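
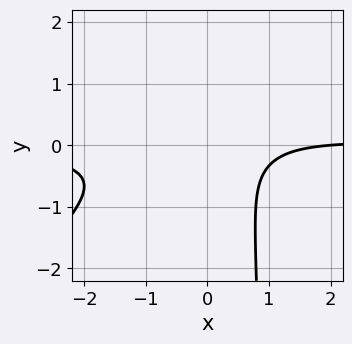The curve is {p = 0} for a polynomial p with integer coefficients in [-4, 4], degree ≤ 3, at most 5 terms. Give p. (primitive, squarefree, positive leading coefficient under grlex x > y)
3*x^2*y - 3*x*y^2 + 3*y^2 - x + 2

1. deg p = 3. The shape is more complex than any degree-2 curve.
2. Against the integer gridlines: it misses every integer gridline on the y-axis; it meets the x-axis at x = 2 (among the integer gridlines).
3. These observations pin down the coefficients.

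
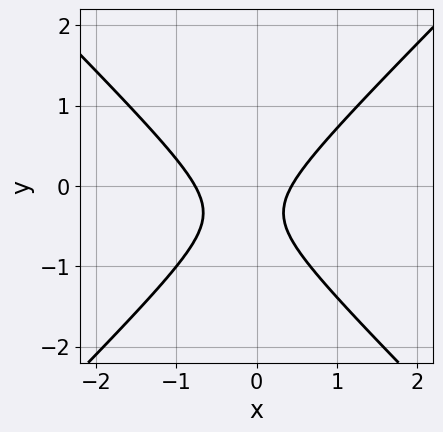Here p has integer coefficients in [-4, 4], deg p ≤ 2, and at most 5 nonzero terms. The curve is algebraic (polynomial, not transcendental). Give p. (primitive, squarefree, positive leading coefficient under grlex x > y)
1. deg p = 2.
2. Checking where it meets the axes: it misses every integer gridline on the y-axis.
3. Assembling these constraints gives the stated polynomial.

3*x^2 - 3*y^2 + x - 2*y - 1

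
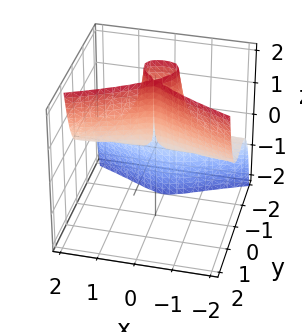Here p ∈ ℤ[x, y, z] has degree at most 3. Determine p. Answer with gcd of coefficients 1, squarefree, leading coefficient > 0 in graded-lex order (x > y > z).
x^2*z - 3*y^3 - 3*y^2

(a) deg p = 3.
(b) Checking where it meets the axes: one y-axis crossing is at y = -1; the visible z-axis segment lies entirely on the surface.
(c) Solving for integer coefficients yields p as stated.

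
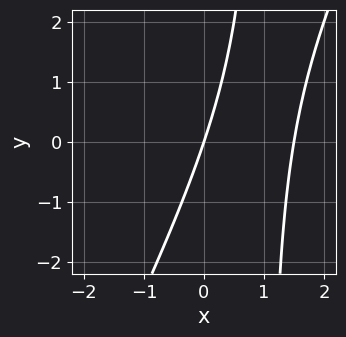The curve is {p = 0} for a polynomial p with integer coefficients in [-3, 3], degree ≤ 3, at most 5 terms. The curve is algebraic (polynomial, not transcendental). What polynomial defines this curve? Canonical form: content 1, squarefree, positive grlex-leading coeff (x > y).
2*x^2 - x*y - 3*x + y

First, deg p = 2. A generic line meets the curve in up to 2 points.
Next, reading off the gridlines: it crosses the x-axis at the gridline x = 0; it meets the y-axis at y = 0 (among the integer gridlines).
Finally, matching integer coefficients to the picture gives p.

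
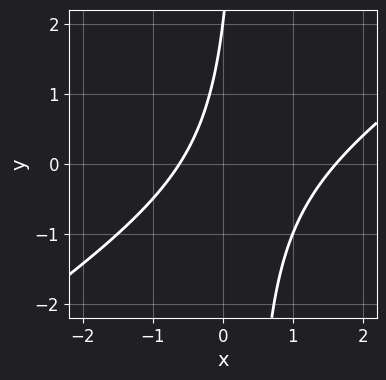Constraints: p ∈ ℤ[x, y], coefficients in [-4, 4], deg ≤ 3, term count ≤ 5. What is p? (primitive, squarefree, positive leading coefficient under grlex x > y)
1. deg p = 2. No degree-1 curve has this shape.
2. From the axis intercepts and sections: it crosses the y-axis at the gridline y = 2.
3. Assembling these constraints gives the stated polynomial.

2*x^2 - 3*x*y - 2*x + y - 2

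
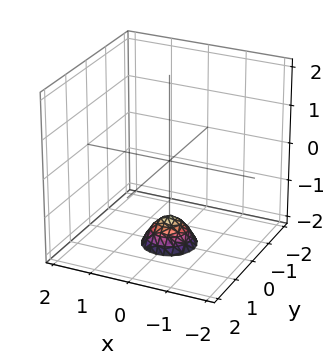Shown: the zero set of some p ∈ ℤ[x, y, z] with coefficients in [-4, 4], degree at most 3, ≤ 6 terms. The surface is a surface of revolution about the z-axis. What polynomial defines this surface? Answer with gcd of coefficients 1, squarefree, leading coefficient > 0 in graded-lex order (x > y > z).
1. Degree: a generic line meets the surface in up to 2 points, so deg p = 2.
2. Symmetries: rotational symmetry about the z-axis ⇒ p depends on x, y only through x² + y².
3. From the visible intercepts: a circular section at z = -2 has radius between 0 and 1; no x-intercept at any integer in the box; no y-intercept at any integer in the box.
4. Assembling these constraints gives the stated polynomial.

3*x^2 + 3*y^2 + 2*z + 3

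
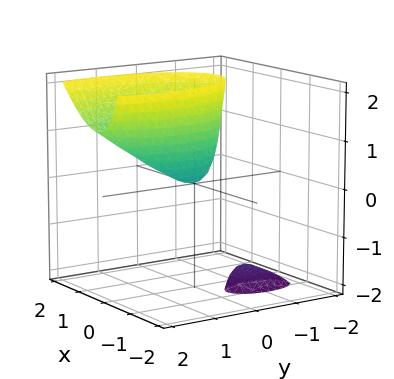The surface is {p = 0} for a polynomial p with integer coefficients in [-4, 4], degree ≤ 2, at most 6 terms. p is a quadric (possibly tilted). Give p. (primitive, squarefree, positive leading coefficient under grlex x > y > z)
1. The picture has 2 separate pieces. They look like related sheets of one shape, so recover p as a whole.
2. deg p = 2. No degree-1 surface has this shape.
3. Observable constraints: it meets the y-axis at y = 0 (among the integer gridlines); it meets the x-axis at x = 0 (among the integer gridlines).
4. The integer polynomial consistent with all of this is the stated p.

3*x^2 - 2*x*z + y^2 - y*z - z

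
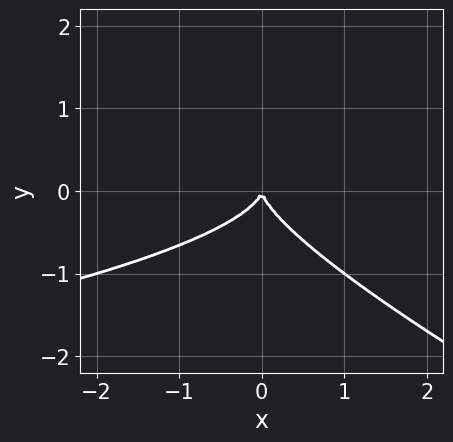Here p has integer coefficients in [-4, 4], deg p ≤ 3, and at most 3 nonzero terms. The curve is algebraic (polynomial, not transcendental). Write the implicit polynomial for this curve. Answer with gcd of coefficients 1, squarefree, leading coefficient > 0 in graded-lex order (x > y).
x*y^2 + 2*y^3 + x^2

First, the degree is 3 — the shape is more complex than any degree-2 curve.
Next, reading off the gridlines: one x-axis crossing is at x = 0; one y-axis crossing is at y = 0.
Finally, putting this together gives p.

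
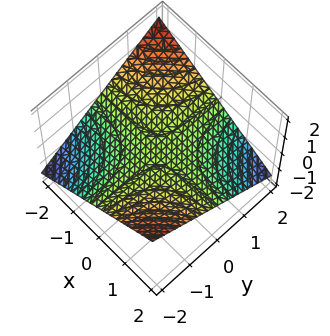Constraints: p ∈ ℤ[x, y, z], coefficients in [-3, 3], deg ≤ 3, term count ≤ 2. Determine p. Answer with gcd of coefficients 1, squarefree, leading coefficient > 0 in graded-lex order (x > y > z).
x*y + 3*z

(a) Degree: a saddle surface; a quadric, so deg p = 2.
(b) Against the integer gridlines: every point of the y-axis in the box is on the surface; it crosses the z-axis at the gridline z = 0; every point of the x-axis in the box is on the surface.
(c) Solving for integer coefficients yields p as stated.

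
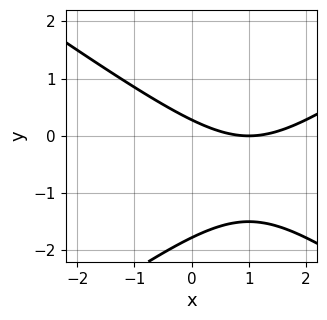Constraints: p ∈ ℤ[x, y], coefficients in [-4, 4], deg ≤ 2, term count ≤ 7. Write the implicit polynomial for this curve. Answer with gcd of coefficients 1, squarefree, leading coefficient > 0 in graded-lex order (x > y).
First, degree: no degree-1 curve has this shape, so deg p = 2.
Next, from the visible intercepts: one x-axis crossing is at x = 1.
Finally, assembling these constraints gives the stated polynomial.

x^2 - 2*y^2 - 2*x - 3*y + 1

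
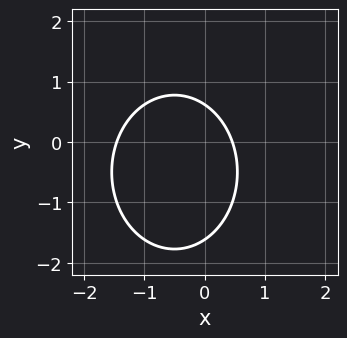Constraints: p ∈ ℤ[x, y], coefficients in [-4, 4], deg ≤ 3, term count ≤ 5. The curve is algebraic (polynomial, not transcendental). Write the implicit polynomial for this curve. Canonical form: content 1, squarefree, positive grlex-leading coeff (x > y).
3*x^2 + 2*y^2 + 3*x + 2*y - 2

(a) deg p = 2. No degree-1 curve has this shape.
(b) Solving for integer coefficients yields p as stated.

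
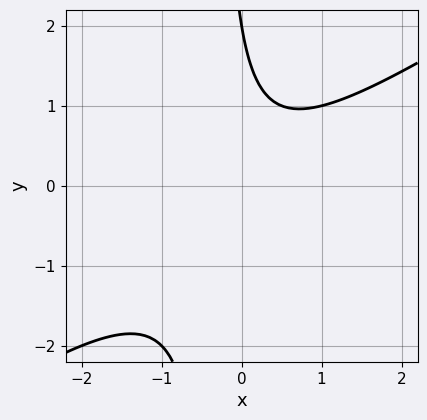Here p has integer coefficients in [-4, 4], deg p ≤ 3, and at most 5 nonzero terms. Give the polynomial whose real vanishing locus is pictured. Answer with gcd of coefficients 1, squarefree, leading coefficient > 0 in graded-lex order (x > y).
2*x^2 - 3*x*y - y + 2

(a) Degree: the shape is more complex than any degree-1 curve, so deg p = 2.
(b) Checking where it meets the axes: it misses every integer gridline on the x-axis; one y-axis crossing is at y = 2.
(c) Together with the visible shape, these determine p as stated.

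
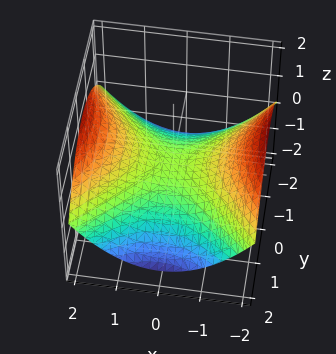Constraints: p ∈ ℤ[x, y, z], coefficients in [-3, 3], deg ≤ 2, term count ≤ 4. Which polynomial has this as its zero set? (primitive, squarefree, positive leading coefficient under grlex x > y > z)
x^2 - y^2 - 3*z

First, the degree is 2 — a saddle surface; a quadric.
Then, symmetries: mirror symmetry y ↦ −y ⇒ only even powers of y; the x ↦ −x reflection is a symmetry, so x appears only in even powers.
Next, against the integer gridlines: it meets the y-axis at y = 0 (among the integer gridlines); one z-axis crossing is at z = 0; it meets the x-axis at x = 0 (among the integer gridlines).
Finally, matching integer coefficients to the picture gives p.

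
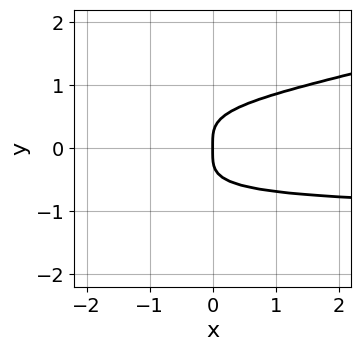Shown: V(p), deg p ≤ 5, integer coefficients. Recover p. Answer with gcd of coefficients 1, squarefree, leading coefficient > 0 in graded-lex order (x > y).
1. The degree is 4 — the shape is more complex than any degree-3 curve.
2. Checking where it meets the axes: it crosses the y-axis at the gridline y = 0; one x-axis crossing is at x = 0.
3. Fitting integer coefficients to these (and the overall shape) gives p.

x*y^3 - 3*y^4 + x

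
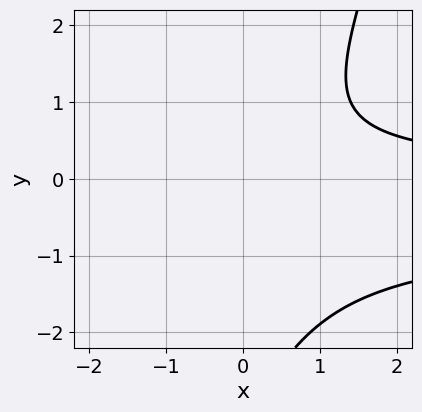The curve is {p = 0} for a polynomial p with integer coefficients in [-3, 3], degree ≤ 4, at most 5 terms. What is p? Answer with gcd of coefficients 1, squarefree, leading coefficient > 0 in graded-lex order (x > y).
First, deg p = 3. The shape is more complex than any degree-2 curve.
Then, from the visible intercepts: no y-intercept at any integer in the box; no x-intercept at any integer in the box.
Finally, assembling these constraints gives the stated polynomial.

3*x*y^2 - y^3 + 2*x*y - 3*y^2 - 3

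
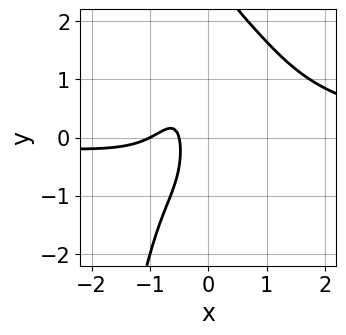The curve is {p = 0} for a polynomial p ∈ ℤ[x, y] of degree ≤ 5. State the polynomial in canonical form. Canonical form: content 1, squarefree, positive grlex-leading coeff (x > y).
2*x^3*y + x*y^2 - 2*x^2 - 3*x - 1

First, degree: no degree-3 curve has this shape, so deg p = 4.
Then, reading off the gridlines: it meets the x-axis at x = -1 (among the integer gridlines); it misses every integer gridline on the y-axis.
Finally, together with the visible shape, these determine p as stated.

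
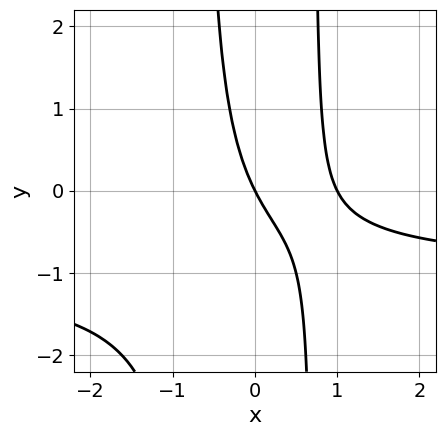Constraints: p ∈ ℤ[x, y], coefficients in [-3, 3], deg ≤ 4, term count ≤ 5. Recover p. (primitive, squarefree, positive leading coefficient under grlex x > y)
2*x^2*y + 2*x^2 - 2*x - y

(a) Degree: a generic line meets the curve in up to 3 points, so deg p = 3.
(b) Reading off the gridlines: it meets the y-axis at y = 0 (among the integer gridlines); among the integer gridlines, it crosses the x-axis at x ∈ {0, 1}.
(c) The integer polynomial consistent with all of this is the stated p.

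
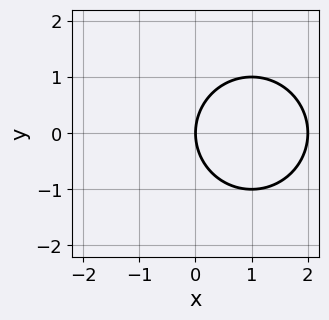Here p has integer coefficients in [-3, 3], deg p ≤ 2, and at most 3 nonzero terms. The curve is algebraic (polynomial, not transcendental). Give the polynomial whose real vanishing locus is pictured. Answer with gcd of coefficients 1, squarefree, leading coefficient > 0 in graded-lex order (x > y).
1. deg p = 2.
2. Symmetries: mirror symmetry y ↦ −y ⇒ only even powers of y.
3. From the axis intercepts and sections: the x-axis gridline crossings are at x ∈ {0, 2}; one y-axis crossing is at y = 0.
4. These observations pin down the coefficients.

x^2 + y^2 - 2*x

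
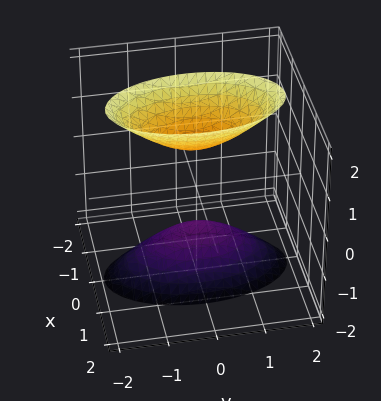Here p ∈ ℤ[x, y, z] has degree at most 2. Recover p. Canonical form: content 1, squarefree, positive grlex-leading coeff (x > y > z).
3*x^2 + y^2 - z^2 + 1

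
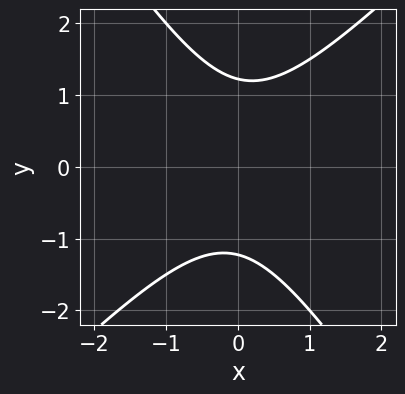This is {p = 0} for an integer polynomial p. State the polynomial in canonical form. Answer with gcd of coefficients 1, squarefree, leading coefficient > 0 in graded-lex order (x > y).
1. Degree: the shape is more complex than any degree-1 curve, so deg p = 2.
2. Checking where it meets the axes: the curve avoids every integer x-axis point in the box.
3. Assembling these constraints gives the stated polynomial.

3*x^2 - x*y - 2*y^2 + 3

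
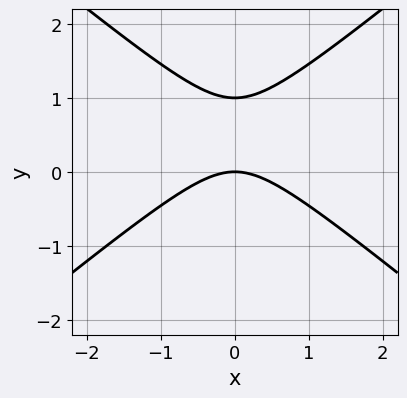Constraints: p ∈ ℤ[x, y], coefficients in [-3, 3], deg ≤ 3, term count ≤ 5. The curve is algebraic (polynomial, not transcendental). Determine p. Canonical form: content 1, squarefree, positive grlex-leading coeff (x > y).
(a) deg p = 2. A generic line meets the curve in up to 2 points.
(b) Symmetries: the x ↦ −x reflection is a symmetry, so x appears only in even powers.
(c) From the visible intercepts: the y-axis gridline crossings are at y ∈ {0, 1}; it crosses the x-axis at the gridline x = 0.
(d) Putting this together gives p.

2*x^2 - 3*y^2 + 3*y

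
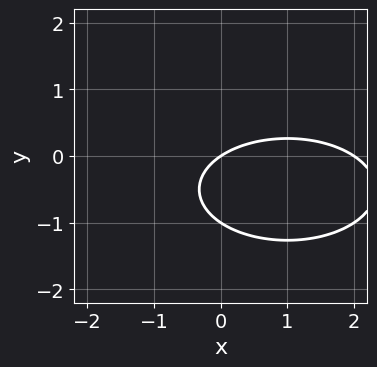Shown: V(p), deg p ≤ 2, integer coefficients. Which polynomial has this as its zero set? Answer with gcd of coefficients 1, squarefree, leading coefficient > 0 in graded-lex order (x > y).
(a) deg p = 2. A generic line meets the curve in up to 2 points.
(b) Observable constraints: the x-axis gridline crossings are at x ∈ {0, 2}; the y-axis gridline crossings are at y ∈ {-1, 0}.
(c) Putting this together gives p.

x^2 + 3*y^2 - 2*x + 3*y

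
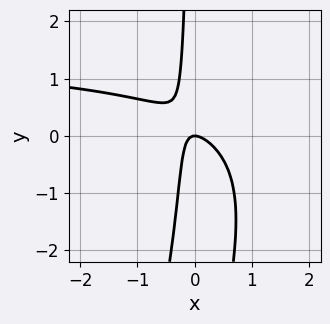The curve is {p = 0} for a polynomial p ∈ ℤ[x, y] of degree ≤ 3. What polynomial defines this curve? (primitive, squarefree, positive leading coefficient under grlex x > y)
2*x^2*y - x*y^2 - 3*x^2 - 3*x*y - y

(a) The degree is 3 — the shape is more complex than any degree-2 curve.
(b) From the visible intercepts: one y-axis crossing is at y = 0; one x-axis crossing is at x = 0.
(c) Matching integer coefficients to the picture gives p.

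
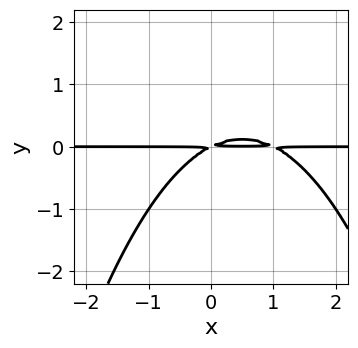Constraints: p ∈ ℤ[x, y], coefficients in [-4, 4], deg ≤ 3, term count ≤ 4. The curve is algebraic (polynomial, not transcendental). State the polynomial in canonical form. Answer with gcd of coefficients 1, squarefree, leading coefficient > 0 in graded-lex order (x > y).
1. Degree: a generic line meets the curve in up to 3 points, so deg p = 3.
2. Reading off the gridlines: the visible x-axis segment lies entirely on the curve.
3. The integer polynomial consistent with all of this is the stated p.

x^2*y - x*y + 2*y^2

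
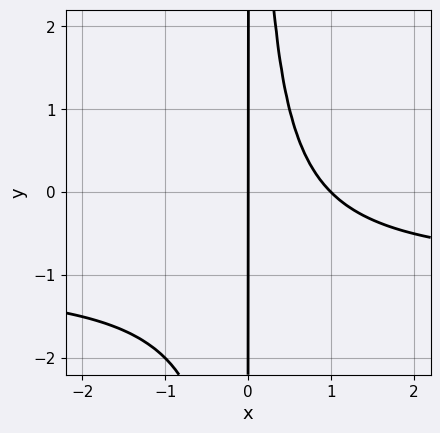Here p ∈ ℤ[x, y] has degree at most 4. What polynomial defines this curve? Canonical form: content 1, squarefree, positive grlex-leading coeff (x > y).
x^2*y + x^2 - x

deg p = 3. A generic line meets the curve in up to 3 points.
Observable constraints: the visible y-axis segment lies entirely on the curve; among the integer gridlines, it crosses the x-axis at x ∈ {0, 1}.
Together with the visible shape, these determine p as stated.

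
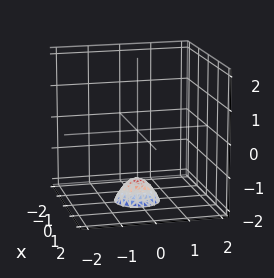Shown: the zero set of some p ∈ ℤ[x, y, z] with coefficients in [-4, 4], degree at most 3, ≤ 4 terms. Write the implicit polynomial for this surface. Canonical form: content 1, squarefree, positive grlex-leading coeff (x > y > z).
3*x^2 + 3*y^2 + 2*z + 3

1. deg p = 2. A generic line meets the surface in up to 2 points.
2. Symmetry: the z-axis is an axis of rotation, so x and y enter only as x² + y².
3. Reading off the gridlines: a circular section at z = -2 has radius between 0 and 1; it misses every integer gridline on the y-axis.
4. Putting this together gives p.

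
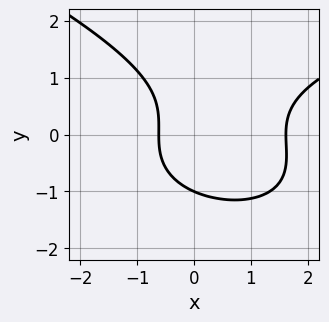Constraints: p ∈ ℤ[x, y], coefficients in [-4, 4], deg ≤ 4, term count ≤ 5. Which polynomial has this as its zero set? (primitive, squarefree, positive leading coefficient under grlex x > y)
x*y^2 + 3*y^3 - 3*x^2 + 3*x + 3

1. deg p = 3. A generic line meets the curve in up to 3 points.
2. From the visible intercepts: one y-axis crossing is at y = -1.
3. Assembling these constraints gives the stated polynomial.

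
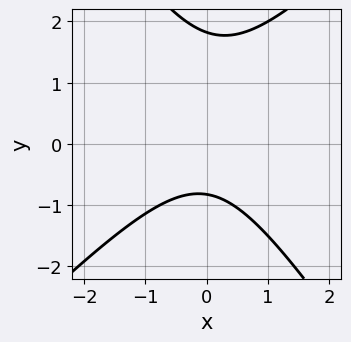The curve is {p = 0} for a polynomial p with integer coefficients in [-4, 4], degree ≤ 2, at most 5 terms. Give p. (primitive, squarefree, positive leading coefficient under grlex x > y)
First, the degree is 2 — the shape is more complex than any degree-1 curve.
Then, from the axis intercepts and sections: no x-intercept at any integer in the box.
Finally, solving for integer coefficients yields p as stated.

3*x^2 - x*y - 2*y^2 + 2*y + 3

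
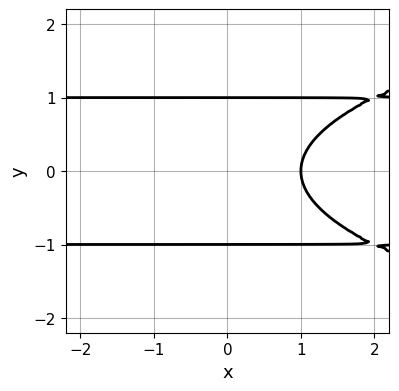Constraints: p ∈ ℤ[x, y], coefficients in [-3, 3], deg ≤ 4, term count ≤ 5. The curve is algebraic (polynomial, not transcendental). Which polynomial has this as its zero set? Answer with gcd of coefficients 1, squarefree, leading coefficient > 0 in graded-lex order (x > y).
y^4 - x*y^2 + x - 1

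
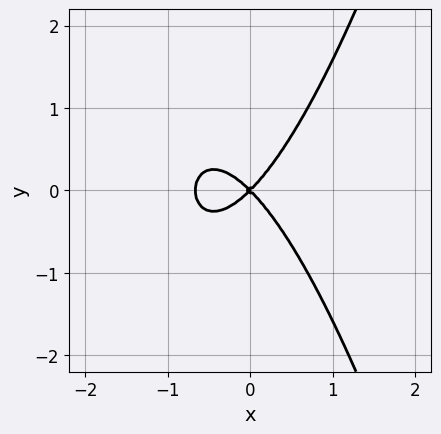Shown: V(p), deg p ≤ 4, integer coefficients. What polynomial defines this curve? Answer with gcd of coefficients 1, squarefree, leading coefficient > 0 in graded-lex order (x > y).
3*x^3 + 2*x^2 - 2*y^2

1. Degree: the shape is more complex than any degree-2 curve, so deg p = 3.
2. Symmetries: the y ↦ −y reflection is a symmetry, so y appears only in even powers.
3. Observable constraints: it meets the x-axis at x = 0 (among the integer gridlines); it meets the y-axis at y = 0 (among the integer gridlines).
4. Assembling these constraints gives the stated polynomial.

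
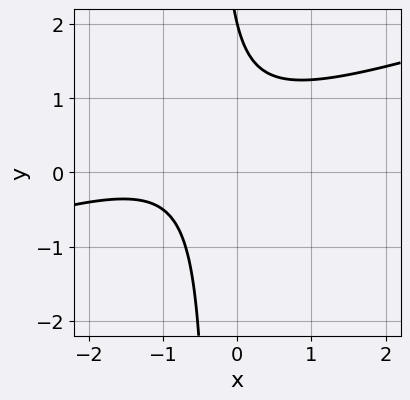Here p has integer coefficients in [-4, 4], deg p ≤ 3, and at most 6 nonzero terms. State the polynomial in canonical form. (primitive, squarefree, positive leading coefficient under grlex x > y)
x^2 - 3*x*y + 2*x - y + 2

First, the degree is 2 — a generic line meets the curve in up to 2 points.
Next, against the integer gridlines: the curve avoids every integer x-axis point in the box; one y-axis crossing is at y = 2.
Finally, solving for integer coefficients yields p as stated.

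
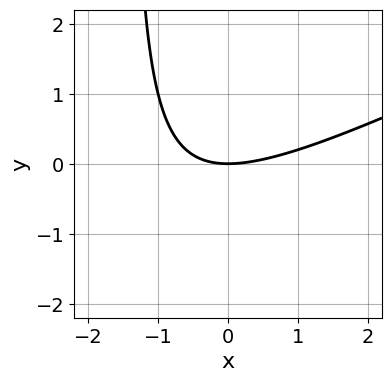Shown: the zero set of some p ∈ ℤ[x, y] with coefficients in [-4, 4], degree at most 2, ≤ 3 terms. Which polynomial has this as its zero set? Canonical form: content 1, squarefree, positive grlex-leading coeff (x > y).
x^2 - 2*x*y - 3*y

1. deg p = 2.
2. From the visible intercepts: one y-axis crossing is at y = 0; it meets the x-axis at x = 0 (among the integer gridlines).
3. Together with the visible shape, these determine p as stated.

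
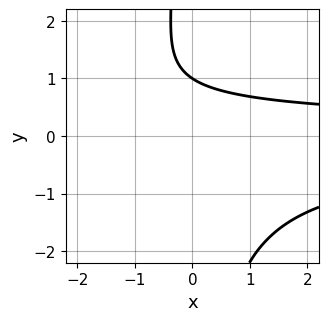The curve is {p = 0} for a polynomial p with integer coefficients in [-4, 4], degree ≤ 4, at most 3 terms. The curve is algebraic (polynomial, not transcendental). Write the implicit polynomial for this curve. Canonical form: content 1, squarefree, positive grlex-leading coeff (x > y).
2*x*y^2 + 3*y - 3

First, deg p = 3. The shape is more complex than any degree-2 curve.
Then, from the visible intercepts: it crosses the y-axis at the gridline y = 1; no x-intercept at any integer in the box.
Finally, the integer polynomial consistent with all of this is the stated p.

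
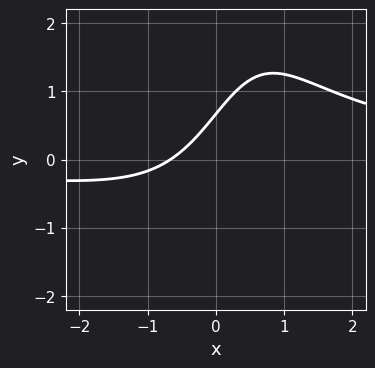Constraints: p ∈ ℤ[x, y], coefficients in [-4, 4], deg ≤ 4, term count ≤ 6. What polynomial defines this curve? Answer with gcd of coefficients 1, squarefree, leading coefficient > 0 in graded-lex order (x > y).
2*x^2*y - x*y - 3*x + 3*y - 2

First, degree: a generic line meets the curve in up to 3 points, so deg p = 3.
Finally, the integer polynomial consistent with all of this is the stated p.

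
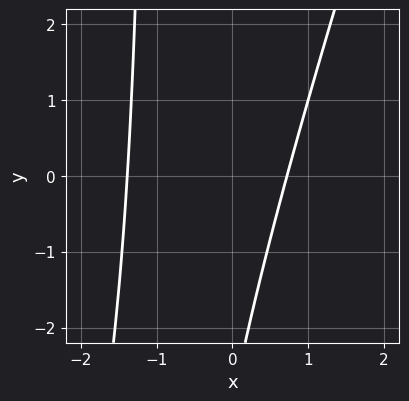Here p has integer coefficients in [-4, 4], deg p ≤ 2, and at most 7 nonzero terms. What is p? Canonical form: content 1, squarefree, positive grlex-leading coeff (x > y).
First, degree: a generic line meets the curve in up to 2 points, so deg p = 2.
Then, reading off the gridlines: it misses every integer gridline on the y-axis.
Finally, fitting integer coefficients to these (and the overall shape) gives p.

3*x^2 - x*y + 2*x - y - 3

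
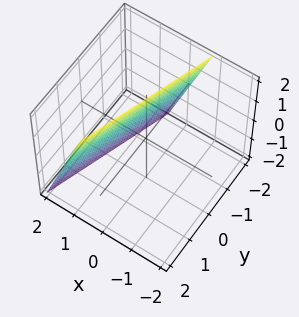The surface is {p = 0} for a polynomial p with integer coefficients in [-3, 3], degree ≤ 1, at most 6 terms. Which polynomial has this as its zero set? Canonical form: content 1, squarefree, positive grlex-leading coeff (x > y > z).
3*x - y + z - 2

(a) The degree is 1 — the surface is flat (a plane).
(b) Checking where it meets the axes: it meets the z-axis at z = 2 (among the integer gridlines); it meets the y-axis at y = -2 (among the integer gridlines).
(c) Fitting integer coefficients to these (and the overall shape) gives p.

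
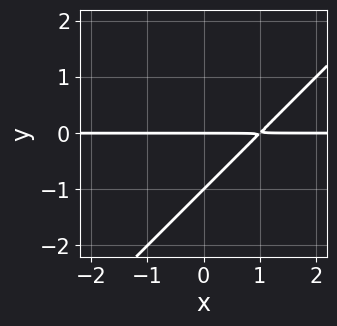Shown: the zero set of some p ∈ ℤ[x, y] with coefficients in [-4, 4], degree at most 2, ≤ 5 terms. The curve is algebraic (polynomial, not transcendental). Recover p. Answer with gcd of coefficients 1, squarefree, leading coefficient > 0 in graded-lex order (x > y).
x*y - y^2 - y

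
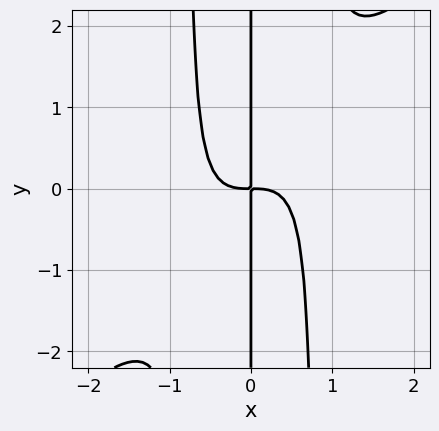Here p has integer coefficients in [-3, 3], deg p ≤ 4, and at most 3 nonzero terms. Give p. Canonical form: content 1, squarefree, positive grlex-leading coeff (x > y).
(a) deg p = 4. A generic line meets the curve in up to 4 points.
(b) Checking where it meets the axes: every point of the y-axis in the box is on the curve.
(c) Solving for integer coefficients yields p as stated.

3*x^4 - 3*x^3*y + 2*x*y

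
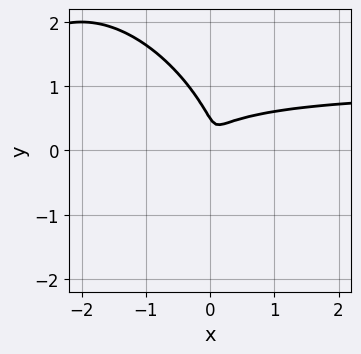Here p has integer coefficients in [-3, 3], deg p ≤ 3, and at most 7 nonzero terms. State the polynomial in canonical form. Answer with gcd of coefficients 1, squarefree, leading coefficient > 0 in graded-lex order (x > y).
3*x^2*y + 3*x*y^2 + 2*y^3 - 3*x^2 - y^2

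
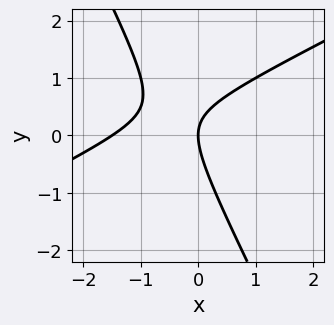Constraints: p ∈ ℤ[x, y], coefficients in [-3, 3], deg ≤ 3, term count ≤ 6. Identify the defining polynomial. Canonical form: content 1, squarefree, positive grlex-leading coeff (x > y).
2*x^2 - 3*x*y - 2*y^2 + 3*x

Degree: no degree-1 curve has this shape, so deg p = 2.
Reading off the gridlines: it meets the x-axis at x = 0 (among the integer gridlines); it crosses the y-axis at the gridline y = 0.
Solving for integer coefficients yields p as stated.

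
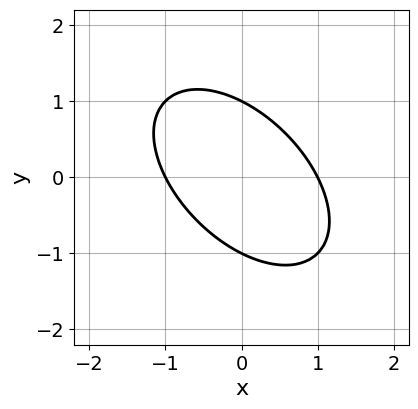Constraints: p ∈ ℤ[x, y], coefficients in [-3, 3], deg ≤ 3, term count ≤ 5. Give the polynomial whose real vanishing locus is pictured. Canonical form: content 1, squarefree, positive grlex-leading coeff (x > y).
x^2 + x*y + y^2 - 1

First, degree: the shape is more complex than any degree-1 curve, so deg p = 2.
Next, from the axis intercepts and sections: among the integer gridlines, it crosses the x-axis at x ∈ {-1, 1}; among the integer gridlines, it crosses the y-axis at y ∈ {-1, 1}.
Finally, these observations pin down the coefficients.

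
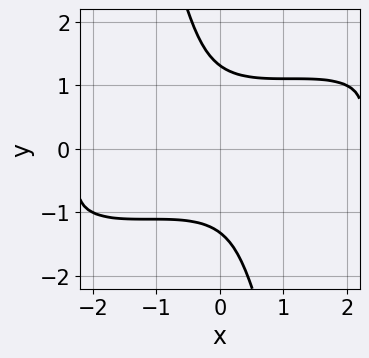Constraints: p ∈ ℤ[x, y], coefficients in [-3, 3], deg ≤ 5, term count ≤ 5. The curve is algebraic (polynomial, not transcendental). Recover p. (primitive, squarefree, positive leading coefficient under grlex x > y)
First, degree: a generic line meets the curve in up to 4 points, so deg p = 4.
Then, observable constraints: the curve avoids every integer x-axis point in the box.
Finally, assembling these constraints gives the stated polynomial.

x^3*y - 3*x^2*y^2 + 3*x*y^3 + y^4 - 3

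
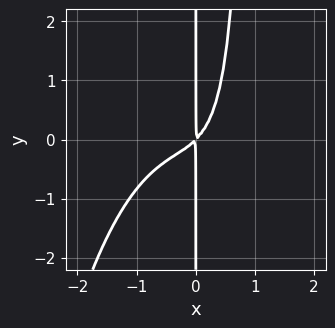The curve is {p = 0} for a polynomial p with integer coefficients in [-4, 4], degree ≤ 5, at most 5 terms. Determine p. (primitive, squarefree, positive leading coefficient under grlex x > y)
First, the degree is 4 — no degree-3 curve has this shape.
Then, from the visible intercepts: every point of the y-axis in the box is on the curve.
Finally, these observations pin down the coefficients.

3*x^4 + x^3 + 3*x^2*y + 3*x^2 - 3*x*y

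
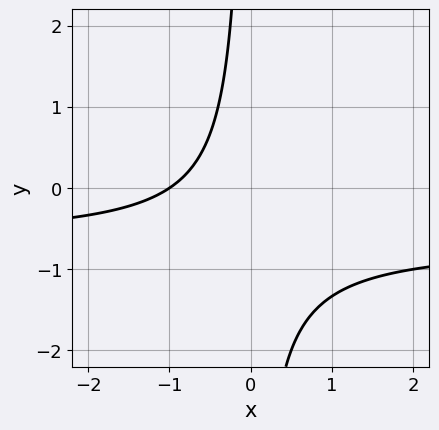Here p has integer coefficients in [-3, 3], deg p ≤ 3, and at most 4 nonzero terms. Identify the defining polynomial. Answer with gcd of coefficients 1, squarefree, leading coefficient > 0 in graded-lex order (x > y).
3*x*y + 2*x + 2

1. The degree is 2 — a generic line meets the curve in up to 2 points.
2. Checking where it meets the axes: the curve avoids every integer y-axis point in the box; it meets the x-axis at x = -1 (among the integer gridlines).
3. The integer polynomial consistent with all of this is the stated p.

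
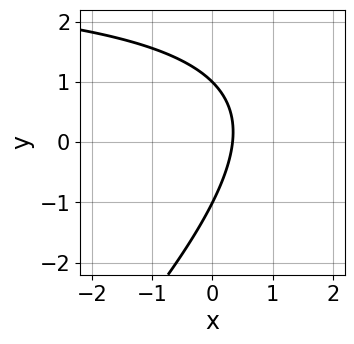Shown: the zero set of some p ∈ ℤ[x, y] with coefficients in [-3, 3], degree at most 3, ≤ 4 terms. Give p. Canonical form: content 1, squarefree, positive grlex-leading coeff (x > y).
The degree is 2 — no degree-1 curve has this shape.
Checking where it meets the axes: among the integer gridlines, it crosses the y-axis at y ∈ {-1, 1}.
Matching integer coefficients to the picture gives p.

x*y - y^2 - 3*x + 1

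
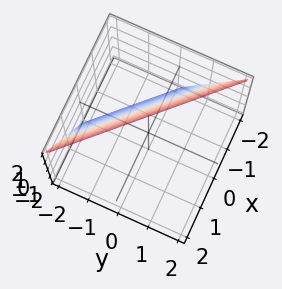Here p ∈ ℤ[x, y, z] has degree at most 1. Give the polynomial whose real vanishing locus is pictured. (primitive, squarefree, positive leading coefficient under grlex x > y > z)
2*x + 2*y - z + 2

deg p = 1. The surface is flat (a plane).
From the axis intercepts and sections: it crosses the z-axis at the gridline z = 2; one y-axis crossing is at y = -1; it crosses the x-axis at the gridline x = -1.
The integer polynomial consistent with all of this is the stated p.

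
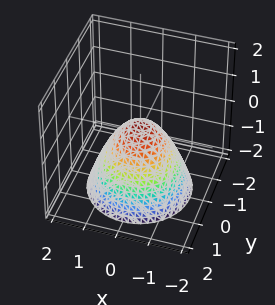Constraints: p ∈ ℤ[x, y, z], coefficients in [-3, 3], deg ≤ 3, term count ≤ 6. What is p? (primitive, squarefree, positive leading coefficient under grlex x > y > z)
3*x^2 + 3*y^2 + 3*z - 1

First, degree: a generic line meets the surface in up to 2 points, so deg p = 2.
Next, symmetries: the z-axis is an axis of rotation, so x and y enter only as x² + y².
Then, observable constraints: a circular section at z = 0 has radius between 0 and 1.
Finally, assembling these constraints gives the stated polynomial.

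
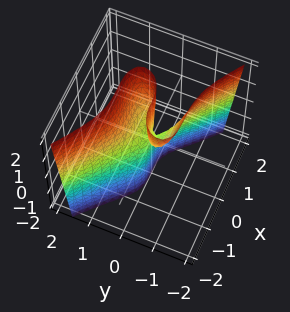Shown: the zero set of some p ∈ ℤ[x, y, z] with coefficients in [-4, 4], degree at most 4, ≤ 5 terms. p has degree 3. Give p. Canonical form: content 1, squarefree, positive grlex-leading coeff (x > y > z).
1. The degree is 3 — no degree-2 surface has this shape.
2. Against the integer gridlines: it crosses the x-axis at the gridline x = 0; one y-axis crossing is at y = 0.
3. Matching integer coefficients to the picture gives p. Check: (0, 0, -1) on the z-axis lies on the surface, and p(0, 0, -1) = 0. ✓

x^3 + 2*y^3 - y*z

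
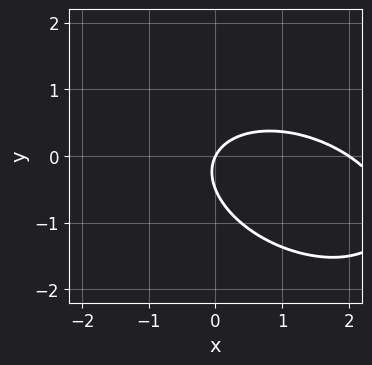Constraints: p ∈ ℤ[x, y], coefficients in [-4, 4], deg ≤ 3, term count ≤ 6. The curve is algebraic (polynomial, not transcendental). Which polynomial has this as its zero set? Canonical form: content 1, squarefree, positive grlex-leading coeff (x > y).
First, degree: no degree-1 curve has this shape, so deg p = 2.
Then, against the integer gridlines: among the integer gridlines, it crosses the x-axis at x ∈ {0, 2}; it crosses the y-axis at the gridline y = 0.
Finally, fitting integer coefficients to these (and the overall shape) gives p.

x^2 + x*y + 2*y^2 - 2*x + y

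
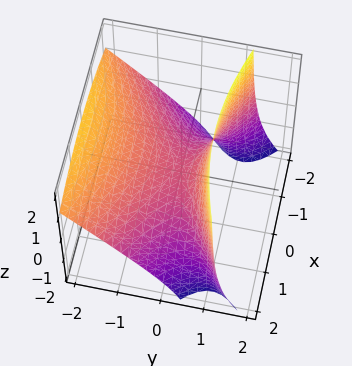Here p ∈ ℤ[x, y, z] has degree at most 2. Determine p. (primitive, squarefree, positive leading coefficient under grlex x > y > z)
First, degree: no degree-1 surface has this shape, so deg p = 2.
Next, checking where it meets the axes: one z-axis crossing is at z = 0; it meets the x-axis at x = 0 (among the integer gridlines).
Finally, solving for integer coefficients yields p as stated.

x^2 - 3*y^2 - 3*y*z + 3*z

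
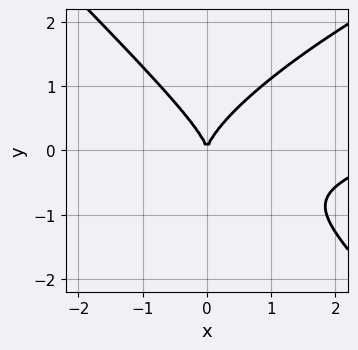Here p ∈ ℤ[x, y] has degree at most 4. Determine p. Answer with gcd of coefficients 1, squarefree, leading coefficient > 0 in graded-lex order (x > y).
First, degree: the shape is more complex than any degree-2 curve, so deg p = 3.
Next, from the visible intercepts: it crosses the x-axis at the gridline x = 0; it crosses the y-axis at the gridline y = 0.
Finally, these observations pin down the coefficients.

x^3 - 2*x^2*y + 3*y^3 - 3*x^2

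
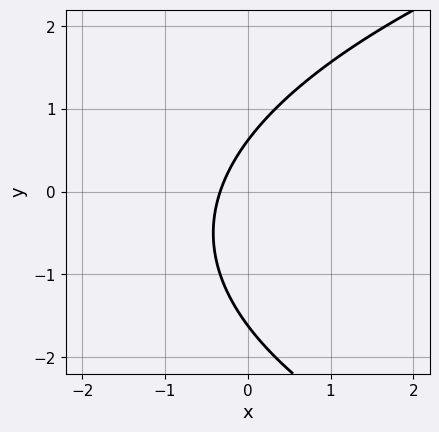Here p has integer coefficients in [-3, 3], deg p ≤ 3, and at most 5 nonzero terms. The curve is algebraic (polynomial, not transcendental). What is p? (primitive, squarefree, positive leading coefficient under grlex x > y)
Degree: no degree-1 curve has this shape, so deg p = 2.
The integer polynomial consistent with all of this is the stated p.

y^2 - 3*x + y - 1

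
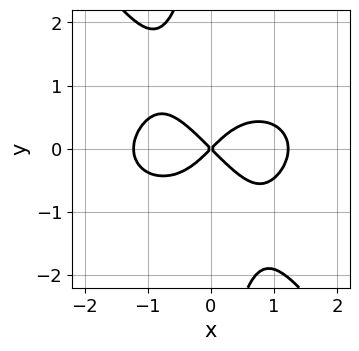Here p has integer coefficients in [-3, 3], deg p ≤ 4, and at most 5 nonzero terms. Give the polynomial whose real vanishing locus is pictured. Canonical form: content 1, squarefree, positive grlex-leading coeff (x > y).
2*x^4 + 3*x^2*y^2 + 3*x*y^3 - 3*x^2 + 3*y^2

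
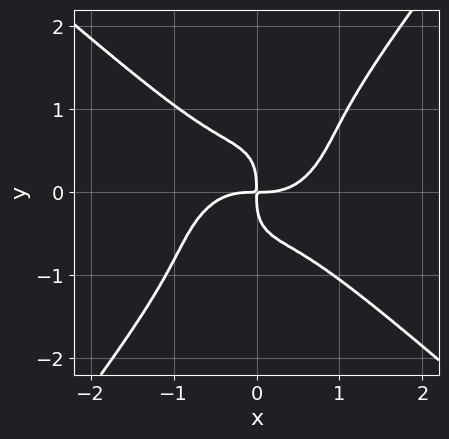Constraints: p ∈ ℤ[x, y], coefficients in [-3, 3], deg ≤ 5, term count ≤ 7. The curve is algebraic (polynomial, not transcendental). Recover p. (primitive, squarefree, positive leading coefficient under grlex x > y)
1. The degree is 4 — the shape is more complex than any degree-3 curve.
2. Reading off the gridlines: it crosses the y-axis at the gridline y = 0; it meets the x-axis at x = 0 (among the integer gridlines).
3. Matching integer coefficients to the picture gives p.

3*x^4 - x^3*y + 3*x*y^3 - 3*y^4 - 3*x*y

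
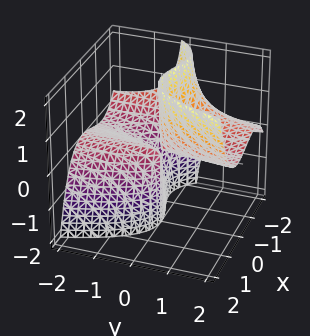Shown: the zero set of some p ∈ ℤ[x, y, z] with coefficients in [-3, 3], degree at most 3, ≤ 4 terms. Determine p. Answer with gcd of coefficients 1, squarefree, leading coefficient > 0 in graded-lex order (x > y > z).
(a) Degree: no degree-2 surface has this shape, so deg p = 3.
(b) Against the integer gridlines: the visible y-axis segment lies entirely on the surface; every point of the z-axis in the box is on the surface.
(c) Matching integer coefficients to the picture gives p.

x^3 + 2*x^2 - 2*y*z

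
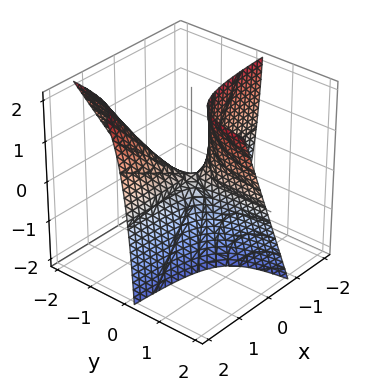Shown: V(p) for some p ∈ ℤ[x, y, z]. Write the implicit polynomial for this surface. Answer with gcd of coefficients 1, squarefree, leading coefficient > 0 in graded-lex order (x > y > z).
4*x*y - 2*y*z + z

deg p = 2.
Checking where it meets the axes: one z-axis crossing is at z = 0; every point of the y-axis in the box is on the surface.
Together with the visible shape, these determine p as stated.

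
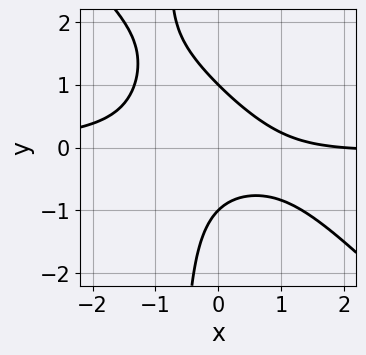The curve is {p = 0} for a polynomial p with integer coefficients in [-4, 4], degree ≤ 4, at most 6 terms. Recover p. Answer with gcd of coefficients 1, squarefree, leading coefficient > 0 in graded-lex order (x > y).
3*x^2*y + 3*x*y^2 + 2*y^2 + x - 2

First, degree: the shape is more complex than any degree-2 curve, so deg p = 3.
Then, from the axis intercepts and sections: the y-axis gridline crossings are at y ∈ {-1, 1}; one x-axis crossing is at x = 2.
Finally, together with the visible shape, these determine p as stated.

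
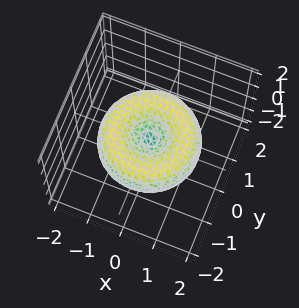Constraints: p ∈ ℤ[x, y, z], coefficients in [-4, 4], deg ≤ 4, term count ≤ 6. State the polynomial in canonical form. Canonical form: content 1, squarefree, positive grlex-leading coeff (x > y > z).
1. deg p = 4.
2. Symmetries: rotational symmetry about the z-axis ⇒ p depends on x, y only through x² + y².
3. From the axis intercepts and sections: it meets the z-axis at z = 0 (among the integer gridlines); a circular section at z = 0 has radius between 1 and 2.
4. Fitting integer coefficients to these (and the overall shape) gives p.

x^4 + 2*x^2*y^2 + y^4 - 2*x^2 - 2*y^2 + 3*z^2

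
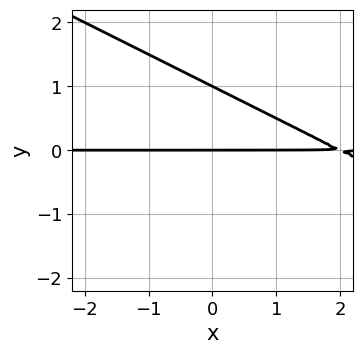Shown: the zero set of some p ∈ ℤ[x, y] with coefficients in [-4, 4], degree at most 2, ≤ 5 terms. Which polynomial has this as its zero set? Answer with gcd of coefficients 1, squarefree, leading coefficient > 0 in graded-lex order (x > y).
x*y + 2*y^2 - 2*y

1. deg p = 2. No degree-1 curve has this shape.
2. Checking where it meets the axes: the y-axis gridline crossings are at y ∈ {0, 1}; every point of the x-axis in the box is on the curve.
3. Assembling these constraints gives the stated polynomial.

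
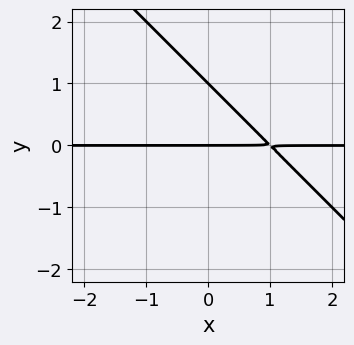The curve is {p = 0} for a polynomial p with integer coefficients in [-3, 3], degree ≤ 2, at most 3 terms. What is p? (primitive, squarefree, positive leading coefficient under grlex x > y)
x*y + y^2 - y

1. Degree: a generic line meets the curve in up to 2 points, so deg p = 2.
2. Observable constraints: among the integer gridlines, it crosses the y-axis at y ∈ {0, 1}; every point of the x-axis in the box is on the curve.
3. Fitting integer coefficients to these (and the overall shape) gives p.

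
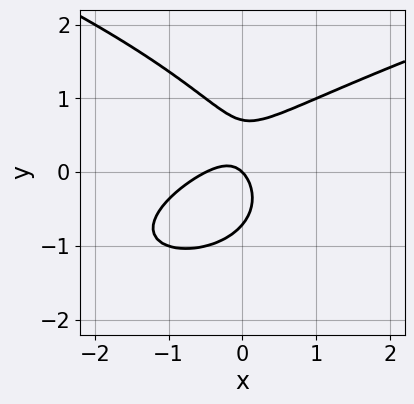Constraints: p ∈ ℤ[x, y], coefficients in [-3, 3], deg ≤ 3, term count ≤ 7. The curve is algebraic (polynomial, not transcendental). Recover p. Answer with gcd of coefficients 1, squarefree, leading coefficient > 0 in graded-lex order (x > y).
2*y^3 - 2*x^2 + 2*x*y - x - y

deg p = 3. The shape is more complex than any degree-2 curve.
Reading off the gridlines: it crosses the x-axis at the gridline x = 0; it meets the y-axis at y = 0 (among the integer gridlines).
Matching integer coefficients to the picture gives p.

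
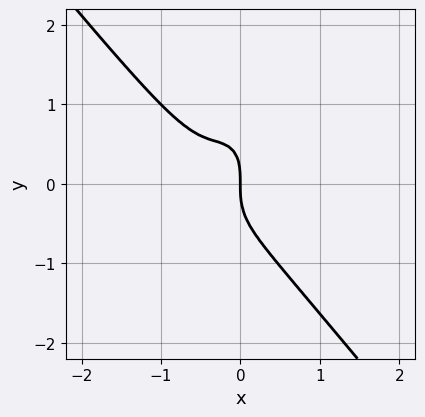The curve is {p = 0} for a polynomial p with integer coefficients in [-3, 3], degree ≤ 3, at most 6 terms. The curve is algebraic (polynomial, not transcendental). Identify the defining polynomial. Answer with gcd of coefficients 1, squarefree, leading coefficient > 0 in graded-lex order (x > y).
First, the degree is 3 — the shape is more complex than any degree-2 curve.
Next, from the visible intercepts: it crosses the y-axis at the gridline y = 0; it meets the x-axis at x = 0 (among the integer gridlines).
Finally, these observations pin down the coefficients.

3*x^3 + x^2*y + y^3 + 2*x^2 + x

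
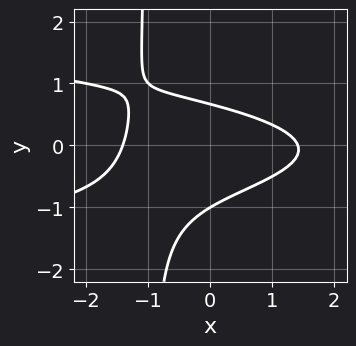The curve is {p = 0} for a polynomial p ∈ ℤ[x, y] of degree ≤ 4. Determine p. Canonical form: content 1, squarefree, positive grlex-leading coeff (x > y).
3*x*y^2 + x^2 + 3*y^2 + y - 2

1. The degree is 3 — a generic line meets the curve in up to 3 points.
2. Checking where it meets the axes: it meets the y-axis at y = -1 (among the integer gridlines).
3. These observations pin down the coefficients.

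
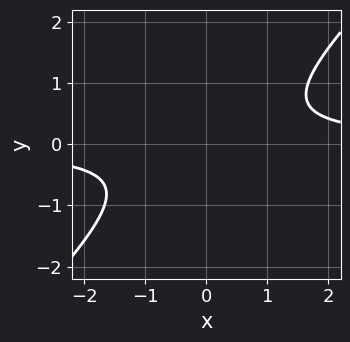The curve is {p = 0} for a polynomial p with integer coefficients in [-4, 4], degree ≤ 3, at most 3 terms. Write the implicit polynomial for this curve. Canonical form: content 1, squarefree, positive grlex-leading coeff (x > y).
(a) deg p = 2.
(b) Against the integer gridlines: the curve avoids every integer y-axis point in the box; it misses every integer gridline on the x-axis.
(c) Putting this together gives p.

3*x*y - 3*y^2 - 2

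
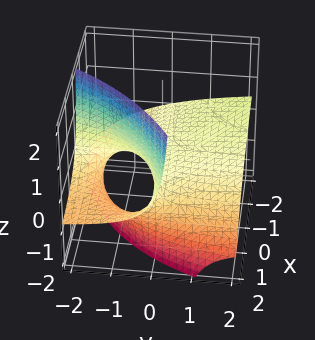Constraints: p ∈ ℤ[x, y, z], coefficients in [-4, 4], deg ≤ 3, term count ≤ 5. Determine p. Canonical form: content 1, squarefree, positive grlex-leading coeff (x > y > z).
x*y - 2*x*z + 2*y*z + 3*z

First, the degree is 2 — no degree-1 surface has this shape.
Then, reading off the gridlines: the visible y-axis segment lies entirely on the surface; every point of the x-axis in the box is on the surface; it meets the z-axis at z = 0 (among the integer gridlines).
Finally, matching integer coefficients to the picture gives p.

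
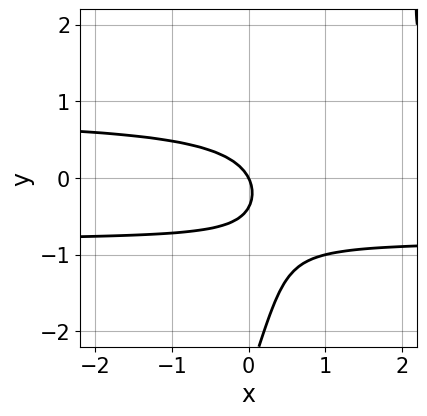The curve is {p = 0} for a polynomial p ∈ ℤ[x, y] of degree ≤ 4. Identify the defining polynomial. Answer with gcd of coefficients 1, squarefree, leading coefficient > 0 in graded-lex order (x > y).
First, the degree is 3 — a generic line meets the curve in up to 3 points.
Next, checking where it meets the axes: it meets the x-axis at x = 0 (among the integer gridlines); it crosses the y-axis at the gridline y = 0.
Finally, fitting integer coefficients to these (and the overall shape) gives p.

3*x*y^2 - y^3 - 3*y^2 - 2*x - y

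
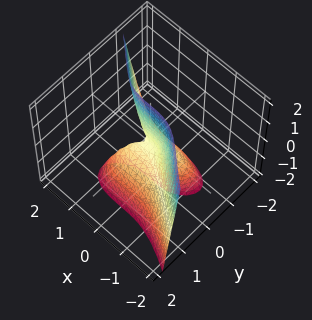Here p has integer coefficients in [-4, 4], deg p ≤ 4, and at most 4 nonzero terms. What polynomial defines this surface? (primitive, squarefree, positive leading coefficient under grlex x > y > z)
x^3 + 3*y^3 + 2*y*z

The degree is 3 — a generic line meets the surface in up to 3 points.
Against the integer gridlines: one y-axis crossing is at y = 0; the visible z-axis segment lies entirely on the surface; it crosses the x-axis at the gridline x = 0.
The integer polynomial consistent with all of this is the stated p.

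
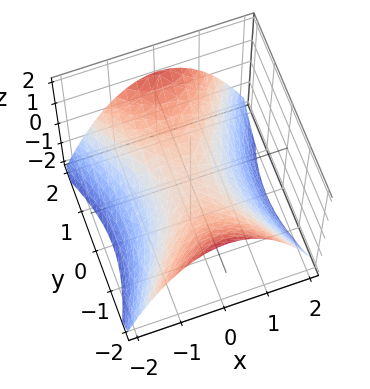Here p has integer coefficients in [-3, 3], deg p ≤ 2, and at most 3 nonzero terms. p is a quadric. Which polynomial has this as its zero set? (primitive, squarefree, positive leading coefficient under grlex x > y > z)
Degree: a hyperbolic paraboloid; a quadric, so deg p = 2.
Symmetries: the y ↦ −y reflection is a symmetry, so y appears only in even powers; the x ↦ −x reflection is a symmetry, so x appears only in even powers.
From the axis intercepts and sections: it meets the y-axis at y = 0 (among the integer gridlines); it meets the z-axis at z = 0 (among the integer gridlines); one x-axis crossing is at x = 0.
Solving for integer coefficients yields p as stated.

2*x^2 - y^2 + 3*z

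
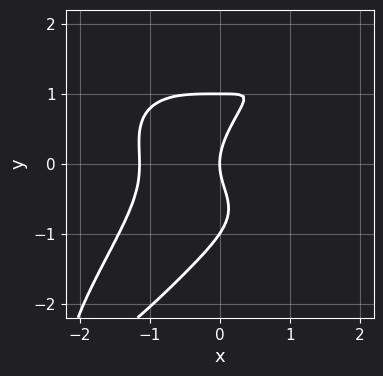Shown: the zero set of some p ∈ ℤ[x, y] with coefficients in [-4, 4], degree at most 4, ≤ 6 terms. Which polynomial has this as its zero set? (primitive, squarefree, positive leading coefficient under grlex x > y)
1. deg p = 4.
2. Reading off the gridlines: among the integer gridlines, it crosses the y-axis at y ∈ {-1, 0, 1}; it crosses the x-axis at the gridline x = 0.
3. Assembling these constraints gives the stated polynomial.

2*x^4 - 3*x*y^3 + 2*y^4 - 2*y^2 + 3*x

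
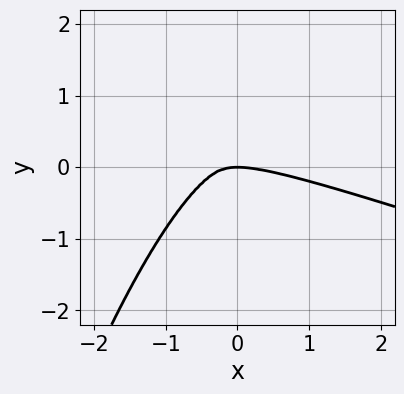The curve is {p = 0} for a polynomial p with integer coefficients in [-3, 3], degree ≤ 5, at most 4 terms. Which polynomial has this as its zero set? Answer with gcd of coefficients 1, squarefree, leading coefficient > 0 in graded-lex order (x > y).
x^4 + 3*x^3*y + 2*x^2*y + 3*y^3

First, the degree is 4 — no degree-3 curve has this shape.
Next, from the axis intercepts and sections: one y-axis crossing is at y = 0; it meets the x-axis at x = 0 (among the integer gridlines).
Finally, putting this together gives p.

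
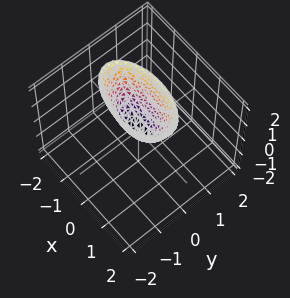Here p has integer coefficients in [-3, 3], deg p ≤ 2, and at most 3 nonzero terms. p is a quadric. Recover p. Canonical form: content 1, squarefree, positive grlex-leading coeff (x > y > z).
x^2 + 3*y^2 - z

First, degree: a paraboloid; a quadric, so deg p = 2.
Then, symmetries: it's symmetric under y → −y, forcing even powers of y; mirror symmetry x ↦ −x ⇒ only even powers of x.
Then, observable constraints: it meets the x-axis at x = 0 (among the integer gridlines); one z-axis crossing is at z = 0; it meets the y-axis at y = 0 (among the integer gridlines).
Finally, putting this together gives p.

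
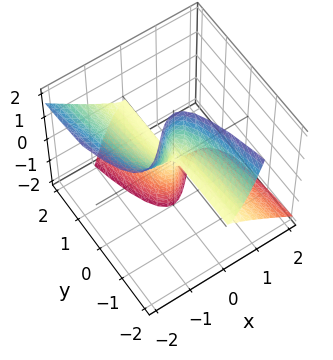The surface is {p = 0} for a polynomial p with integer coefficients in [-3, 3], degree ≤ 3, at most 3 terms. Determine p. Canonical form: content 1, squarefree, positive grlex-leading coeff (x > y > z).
3*x^3 + 3*x^2*z + y*z^2

First, the degree is 3 — a generic line meets the surface in up to 3 points.
Then, from the visible intercepts: one x-axis crossing is at x = 0; the visible z-axis segment lies entirely on the surface; the visible y-axis segment lies entirely on the surface.
Finally, fitting integer coefficients to these (and the overall shape) gives p.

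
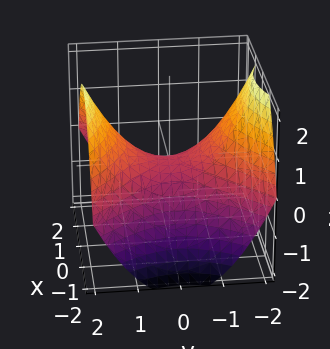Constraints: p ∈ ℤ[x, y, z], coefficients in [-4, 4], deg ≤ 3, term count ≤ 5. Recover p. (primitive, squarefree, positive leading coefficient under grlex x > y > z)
x^2 - y^2 + 2*z

(a) Degree: a hyperbolic paraboloid; a quadric, so deg p = 2.
(b) Symmetries: the x ↦ −x reflection is a symmetry, so x appears only in even powers; it's symmetric under y → −y, forcing even powers of y.
(c) Observable constraints: one x-axis crossing is at x = 0; it crosses the z-axis at the gridline z = 0; it meets the y-axis at y = 0 (among the integer gridlines).
(d) These observations pin down the coefficients.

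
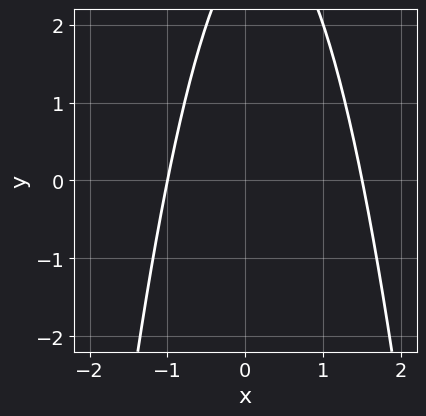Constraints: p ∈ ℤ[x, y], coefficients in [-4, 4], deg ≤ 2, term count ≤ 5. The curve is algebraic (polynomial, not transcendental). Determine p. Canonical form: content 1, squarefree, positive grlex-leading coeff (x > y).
(a) deg p = 2. A generic line meets the curve in up to 2 points.
(b) Against the integer gridlines: it misses every integer gridline on the y-axis; it meets the x-axis at x = -1 (among the integer gridlines).
(c) The integer polynomial consistent with all of this is the stated p.

2*x^2 - x + y - 3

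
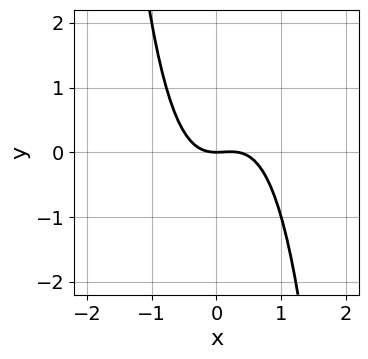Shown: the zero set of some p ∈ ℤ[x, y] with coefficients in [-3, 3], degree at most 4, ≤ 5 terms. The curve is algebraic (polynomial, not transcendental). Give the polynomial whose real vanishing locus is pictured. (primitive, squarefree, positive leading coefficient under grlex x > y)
First, degree: a generic line meets the curve in up to 3 points, so deg p = 3.
Then, observable constraints: it crosses the y-axis at the gridline y = 0; it crosses the x-axis at the gridline x = 0.
Finally, putting this together gives p.

3*x^3 - x^2 + 2*y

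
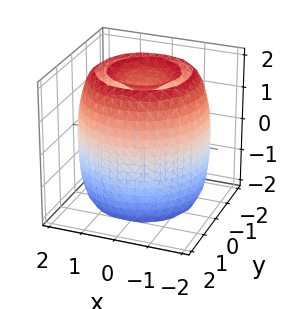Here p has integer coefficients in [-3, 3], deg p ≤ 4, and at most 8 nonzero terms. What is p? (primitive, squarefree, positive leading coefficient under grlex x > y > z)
I count 2 distinct pieces.
The degree is 4 — a generic line meets the surface in up to 4 points.
By symmetry, the surface is invariant under rotation about z: p = q(x² + y², z).
Against the integer gridlines: a circular section at z = 0 has radius between 1 and 2.
Solving for integer coefficients yields p as stated.

x^4 + 2*x^2*y^2 + y^4 - 3*x^2 - 3*y^2 + z^2 - 2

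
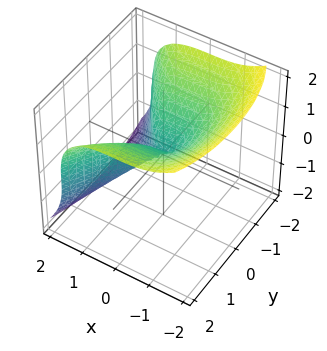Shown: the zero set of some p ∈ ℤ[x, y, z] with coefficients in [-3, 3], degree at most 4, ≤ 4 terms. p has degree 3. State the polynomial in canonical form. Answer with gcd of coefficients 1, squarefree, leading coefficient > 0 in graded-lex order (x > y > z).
x^3 + z^3 - y^2

First, the degree is 3 — the shape is more complex than any degree-2 surface.
Then, reading off the gridlines: one z-axis crossing is at z = 0; it meets the y-axis at y = 0 (among the integer gridlines); it meets the x-axis at x = 0 (among the integer gridlines).
Finally, the integer polynomial consistent with all of this is the stated p.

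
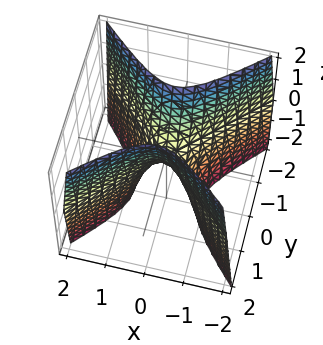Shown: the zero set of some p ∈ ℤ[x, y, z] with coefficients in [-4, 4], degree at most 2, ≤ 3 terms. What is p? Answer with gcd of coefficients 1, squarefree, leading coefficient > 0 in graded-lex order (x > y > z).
The degree is 2 — a saddle surface; a quadric.
Symmetries: the x ↦ −x reflection is a symmetry, so x appears only in even powers; it's symmetric under y → −y, forcing even powers of y.
From the visible intercepts: one y-axis crossing is at y = 0; it meets the x-axis at x = 0 (among the integer gridlines).
The integer polynomial consistent with all of this is the stated p.

3*x^2 - 3*y^2 + z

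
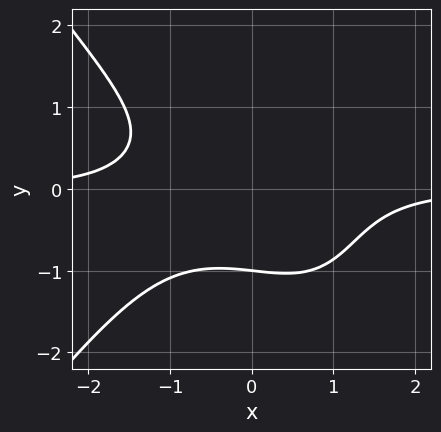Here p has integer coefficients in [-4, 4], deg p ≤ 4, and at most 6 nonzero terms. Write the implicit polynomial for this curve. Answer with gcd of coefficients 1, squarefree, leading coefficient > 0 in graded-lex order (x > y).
deg p = 4.
From the axis intercepts and sections: the curve avoids every integer x-axis point in the box; one y-axis crossing is at y = -1.
These observations pin down the coefficients.

2*x^3*y - x*y^3 + 3*y^3 + 3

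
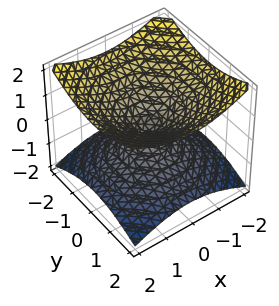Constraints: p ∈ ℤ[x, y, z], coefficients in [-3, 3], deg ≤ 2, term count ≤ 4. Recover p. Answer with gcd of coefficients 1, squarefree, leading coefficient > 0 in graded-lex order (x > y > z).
(a) Degree: two nappes meeting at a single point; a quadric, so deg p = 2.
(b) Symmetries: rotational symmetry about the z-axis ⇒ p depends on x, y only through x² + y²; mirror symmetry z ↦ −z ⇒ only even powers of z.
(c) From the visible intercepts: it crosses the y-axis at the gridline y = 0; it meets the x-axis at x = 0 (among the integer gridlines); it crosses the z-axis at the gridline z = 0.
(d) These observations pin down the coefficients.

x^2 + y^2 - 2*z^2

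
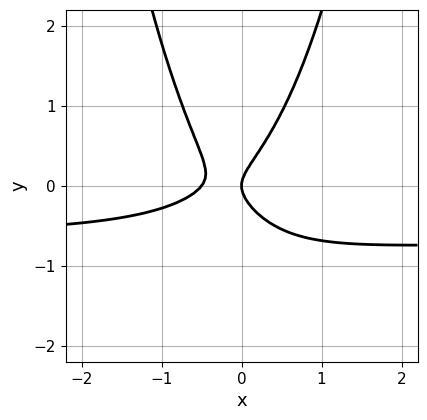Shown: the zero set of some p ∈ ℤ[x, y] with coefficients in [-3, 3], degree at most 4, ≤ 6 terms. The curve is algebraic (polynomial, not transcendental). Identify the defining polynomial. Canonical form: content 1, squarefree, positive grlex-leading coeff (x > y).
(a) The degree is 3 — a generic line meets the curve in up to 3 points.
(b) From the visible intercepts: it meets the x-axis at x = 0 (among the integer gridlines); it crosses the y-axis at the gridline y = 0.
(c) These observations pin down the coefficients.

3*x^2*y + 2*x^2 - 2*y^2 + x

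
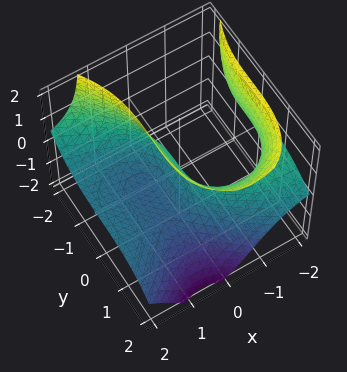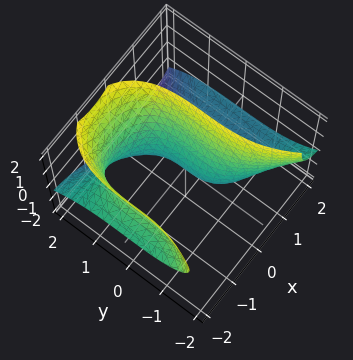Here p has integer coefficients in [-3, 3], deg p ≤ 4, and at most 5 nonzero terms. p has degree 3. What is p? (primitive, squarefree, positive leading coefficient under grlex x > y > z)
3*x^2*z + x*z^2 + y^3 - 2*z^2 + 3*x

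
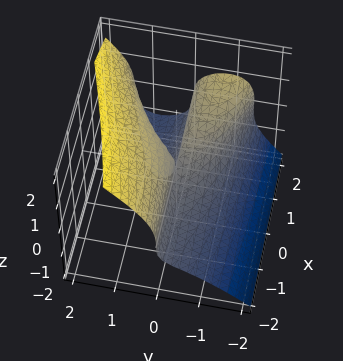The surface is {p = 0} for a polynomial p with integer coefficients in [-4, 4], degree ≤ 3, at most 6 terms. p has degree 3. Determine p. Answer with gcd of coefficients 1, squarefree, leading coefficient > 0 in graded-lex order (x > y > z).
x*y*z - 2*y^3 + 2*z^3 + 2*x*y - 2*y*z

1. Degree: the shape is more complex than any degree-2 surface, so deg p = 3.
2. From the visible intercepts: every point of the x-axis in the box is on the surface; it crosses the y-axis at the gridline y = 0; it crosses the z-axis at the gridline z = 0.
3. Fitting integer coefficients to these (and the overall shape) gives p.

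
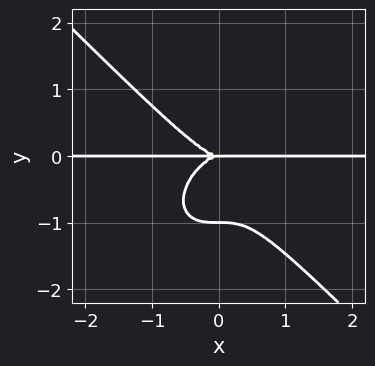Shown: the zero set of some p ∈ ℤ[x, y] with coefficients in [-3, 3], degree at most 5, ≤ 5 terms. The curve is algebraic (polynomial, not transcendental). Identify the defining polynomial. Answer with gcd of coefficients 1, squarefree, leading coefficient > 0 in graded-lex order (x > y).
x^3*y + y^4 + y^3

The degree is 4 — the shape is more complex than any degree-3 curve.
Reading off the gridlines: every point of the x-axis in the box is on the curve; among the integer gridlines, it crosses the y-axis at y ∈ {-1, 0}.
Assembling these constraints gives the stated polynomial.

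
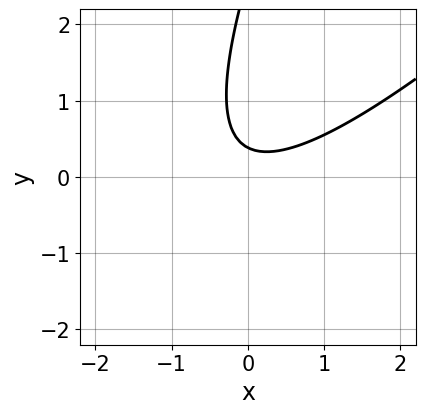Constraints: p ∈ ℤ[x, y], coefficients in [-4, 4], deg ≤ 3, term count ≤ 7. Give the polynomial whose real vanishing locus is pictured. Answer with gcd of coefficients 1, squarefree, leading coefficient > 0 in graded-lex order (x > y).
2*x^2 - 3*x*y + y^2 - 3*y + 1

(a) Degree: a generic line meets the curve in up to 2 points, so deg p = 2.
(b) From the visible intercepts: the curve avoids every integer x-axis point in the box.
(c) Solving for integer coefficients yields p as stated.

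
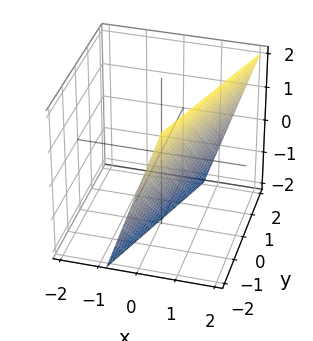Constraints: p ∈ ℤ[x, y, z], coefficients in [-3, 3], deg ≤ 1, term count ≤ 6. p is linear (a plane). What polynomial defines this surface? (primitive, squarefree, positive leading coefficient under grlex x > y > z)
1. deg p = 1.
2. Reading off the gridlines: it crosses the y-axis at the gridline y = -2; one z-axis crossing is at z = -2.
3. The integer polynomial consistent with all of this is the stated p.

3*x - y - z - 2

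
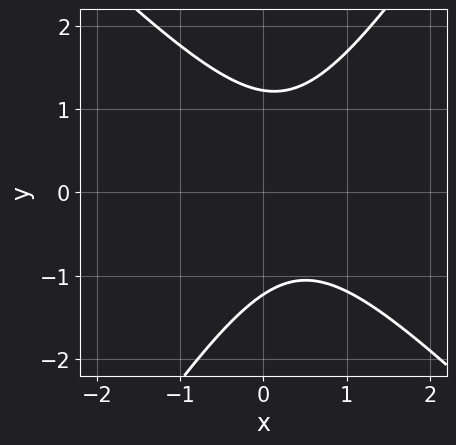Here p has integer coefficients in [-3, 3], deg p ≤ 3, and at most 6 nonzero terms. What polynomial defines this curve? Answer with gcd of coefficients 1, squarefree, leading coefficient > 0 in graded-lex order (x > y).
3*x^2 + x*y - 2*y^2 - 2*x + 3

deg p = 2.
Checking where it meets the axes: it misses every integer gridline on the x-axis.
These observations pin down the coefficients.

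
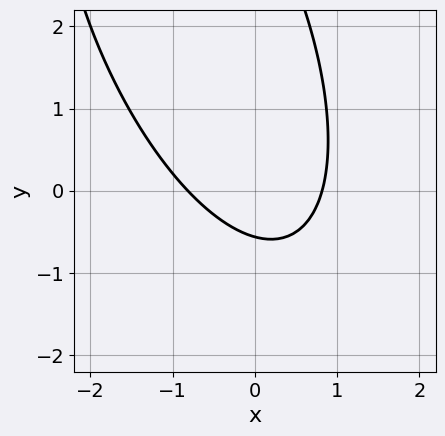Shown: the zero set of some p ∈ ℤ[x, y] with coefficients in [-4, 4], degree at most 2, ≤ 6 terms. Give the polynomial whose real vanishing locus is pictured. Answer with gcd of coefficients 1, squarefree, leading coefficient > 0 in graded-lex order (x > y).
The degree is 2 — the shape is more complex than any degree-1 curve.
The integer polynomial consistent with all of this is the stated p.

3*x^2 + 2*x*y + y^2 - 3*y - 2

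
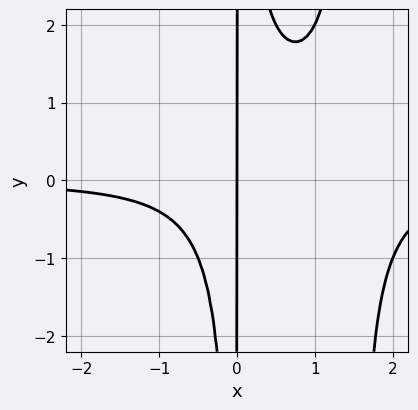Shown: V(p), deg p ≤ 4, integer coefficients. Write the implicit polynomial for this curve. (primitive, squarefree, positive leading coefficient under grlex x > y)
(a) deg p = 4. No degree-3 curve has this shape.
(b) Checking where it meets the axes: it meets the x-axis at x = 0 (among the integer gridlines); the visible y-axis segment lies entirely on the curve.
(c) The integer polynomial consistent with all of this is the stated p.

2*x^3*y - 3*x^2*y + 2*x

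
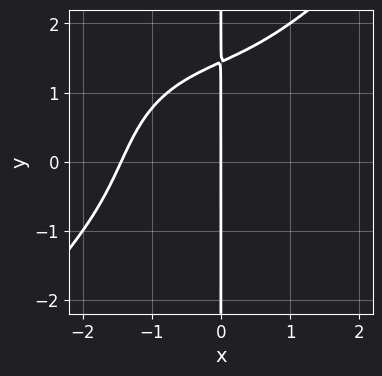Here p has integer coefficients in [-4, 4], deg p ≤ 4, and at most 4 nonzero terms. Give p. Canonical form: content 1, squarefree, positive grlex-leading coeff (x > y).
x^4 - x*y^3 + 2*x^2*y + 3*x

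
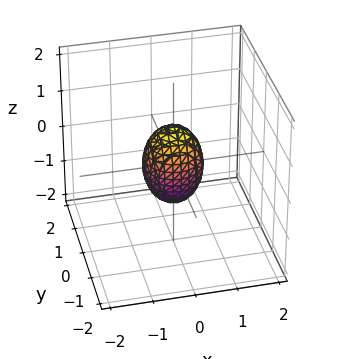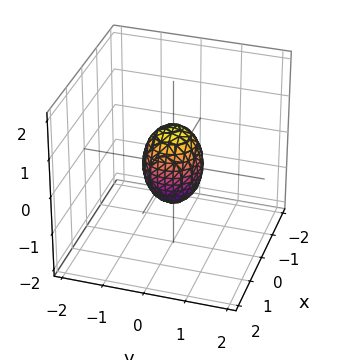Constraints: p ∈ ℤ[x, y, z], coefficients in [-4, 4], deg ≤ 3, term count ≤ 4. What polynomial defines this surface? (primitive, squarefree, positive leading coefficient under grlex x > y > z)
2*x^2 + 2*y^2 + z^2 - 1

First, deg p = 2. A closed, bounded, convex surface; a quadric.
Then, symmetries: the z ↦ −z reflection is a symmetry, so z appears only in even powers; the surface is invariant under rotation about z: p = q(x² + y², z).
Then, reading off the gridlines: the z-axis gridline crossings are at z ∈ {-1, 1}; a circular section at z = 0 has radius between 0 and 1.
Finally, the integer polynomial consistent with all of this is the stated p.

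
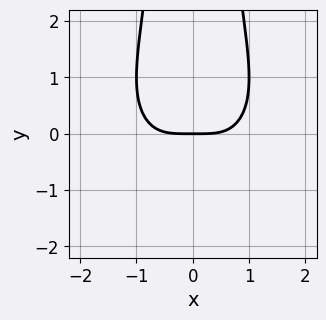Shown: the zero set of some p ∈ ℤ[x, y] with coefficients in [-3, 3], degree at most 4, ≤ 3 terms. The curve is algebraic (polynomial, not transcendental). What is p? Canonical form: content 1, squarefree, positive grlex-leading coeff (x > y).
1. The degree is 4 — no degree-3 curve has this shape.
2. Symmetries: the x ↦ −x reflection is a symmetry, so x appears only in even powers.
3. Observable constraints: it crosses the y-axis at the gridline y = 0; it crosses the x-axis at the gridline x = 0.
4. Fitting integer coefficients to these (and the overall shape) gives p.

x^4 + x^2*y^2 - 2*y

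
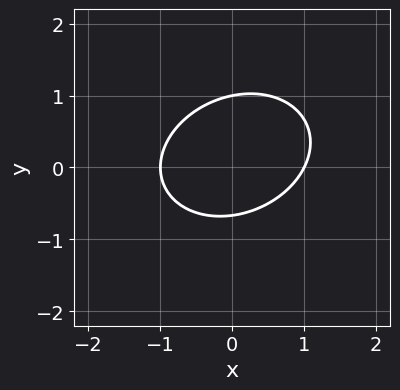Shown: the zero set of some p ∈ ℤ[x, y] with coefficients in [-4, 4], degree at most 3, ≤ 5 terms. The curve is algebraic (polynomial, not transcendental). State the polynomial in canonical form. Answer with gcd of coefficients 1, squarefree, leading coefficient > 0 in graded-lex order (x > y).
First, deg p = 2. No degree-1 curve has this shape.
Then, reading off the gridlines: it meets the y-axis at y = 1 (among the integer gridlines); the x-axis gridline crossings are at x ∈ {-1, 1}.
Finally, matching integer coefficients to the picture gives p.

2*x^2 - x*y + 3*y^2 - y - 2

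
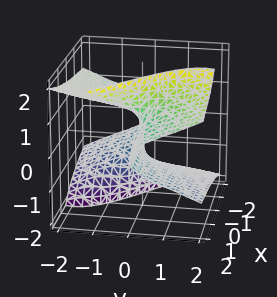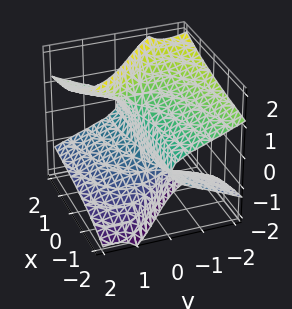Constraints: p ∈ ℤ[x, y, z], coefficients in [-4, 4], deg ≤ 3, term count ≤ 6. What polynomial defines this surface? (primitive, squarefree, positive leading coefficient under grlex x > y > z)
First, deg p = 3. A generic line meets the surface in up to 3 points.
Next, checking where it meets the axes: every point of the x-axis in the box is on the surface; it meets the z-axis at z = 0 (among the integer gridlines); one y-axis crossing is at y = 0.
Finally, assembling these constraints gives the stated polynomial.

2*x*z^2 - y^3 + 3*y*z^2 - z^3 - 3*y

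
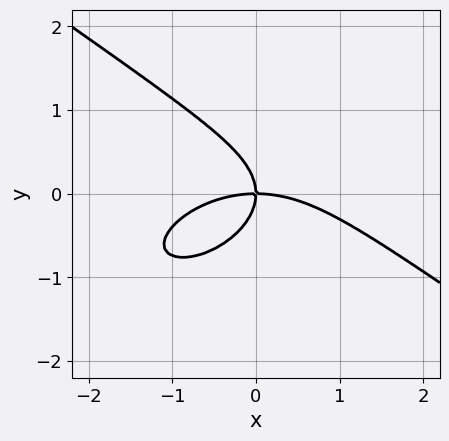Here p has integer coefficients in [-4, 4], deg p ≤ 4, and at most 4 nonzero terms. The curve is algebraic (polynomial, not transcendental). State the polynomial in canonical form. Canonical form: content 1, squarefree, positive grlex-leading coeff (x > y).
The degree is 3 — a generic line meets the curve in up to 3 points.
Against the integer gridlines: it crosses the y-axis at the gridline y = 0; one x-axis crossing is at x = 0.
These observations pin down the coefficients.

x^3 + 3*y^3 + 3*x*y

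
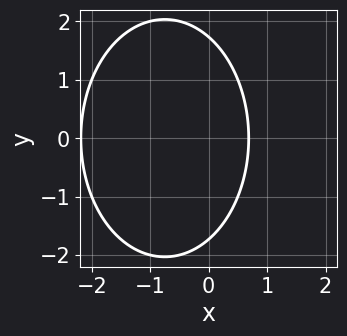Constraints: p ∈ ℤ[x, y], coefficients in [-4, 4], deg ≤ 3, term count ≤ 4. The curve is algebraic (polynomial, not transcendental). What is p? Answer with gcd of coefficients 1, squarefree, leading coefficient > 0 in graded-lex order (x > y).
2*x^2 + y^2 + 3*x - 3

The degree is 2 — no degree-1 curve has this shape.
Symmetries: it's symmetric under y → −y, forcing even powers of y.
Solving for integer coefficients yields p as stated.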